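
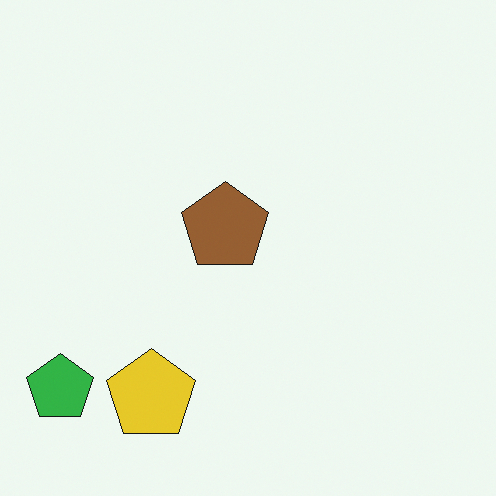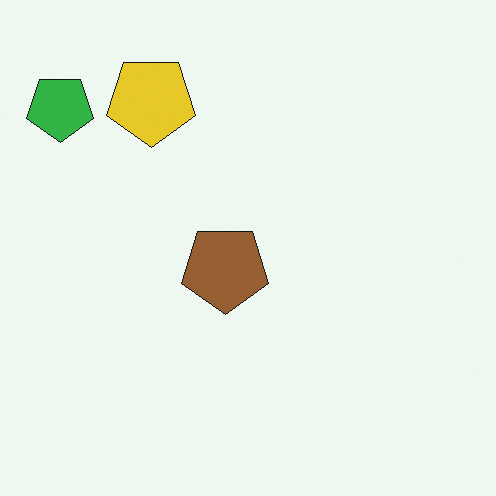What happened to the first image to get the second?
Flipped vertically (top ↔ bottom).

The yellow pentagon is in the bottom-left of the first image and the top-left of the second — shapes on opposite sides of the horizontal midline have swapped in a mirror flip.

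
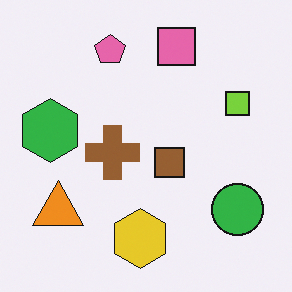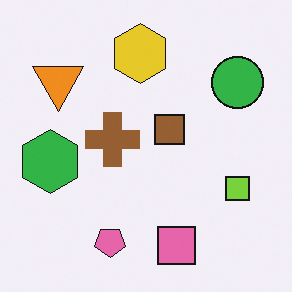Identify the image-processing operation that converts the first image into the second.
The transformation is: flipped vertically (top ↔ bottom).

The pink square is in the top of the first image and the bottom of the second — shapes on opposite sides of the horizontal midline have swapped in a mirror flip.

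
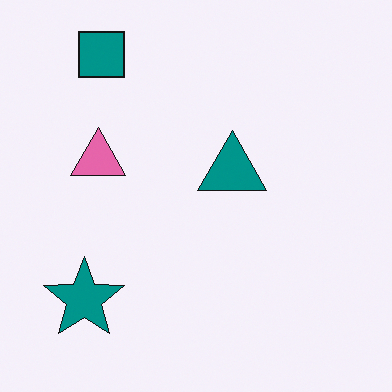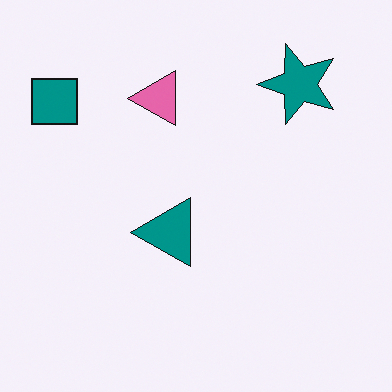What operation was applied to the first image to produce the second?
This is the original image transposed (reflected across the top-left ↔ bottom-right diagonal).

Shapes have swapped their row and column positions — what was in the top-right is now in the bottom-left — a diagonal reflection.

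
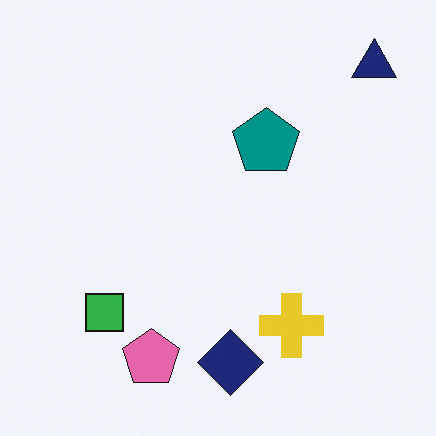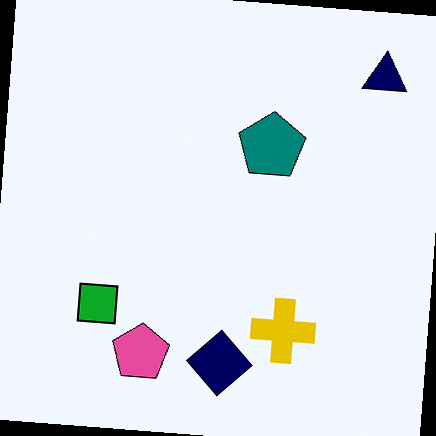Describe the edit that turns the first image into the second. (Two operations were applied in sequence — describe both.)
It was rotated clockwise by a slight angle, then given slightly increased contrast.

Every shape is tilted by the same angle and the image corners show triangular fill wedges — a whole-image rotation by a non-right angle. Tones are pushed away from mid-grey across the whole image — a global contrast change.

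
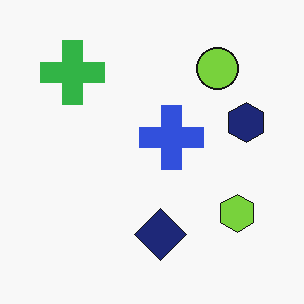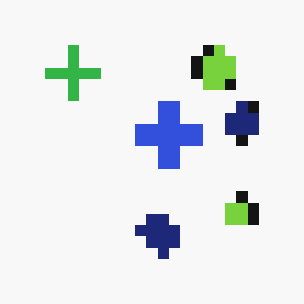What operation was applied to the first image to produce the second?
The transformation is: heavily pixelated into large blocks.

Shapes are reduced to large square blocks; fine edges and outlines are lost — a downscale-then-upscale (mosaic) effect.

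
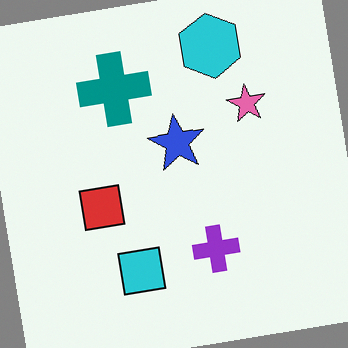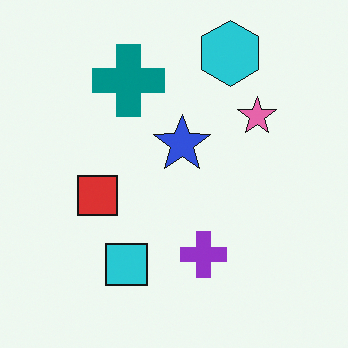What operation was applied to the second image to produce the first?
This is the original image rotated counter-clockwise by a few degrees.

Every shape is tilted by the same angle and the image corners show triangular fill wedges — a whole-image rotation by a non-right angle.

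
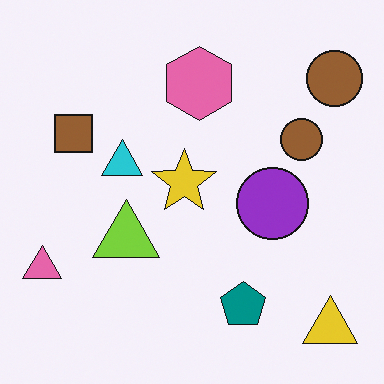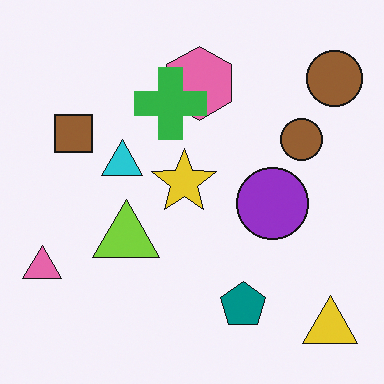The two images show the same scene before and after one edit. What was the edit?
It was overlaid with an additional green cross.

A green cross appears in the second image that is absent from the first.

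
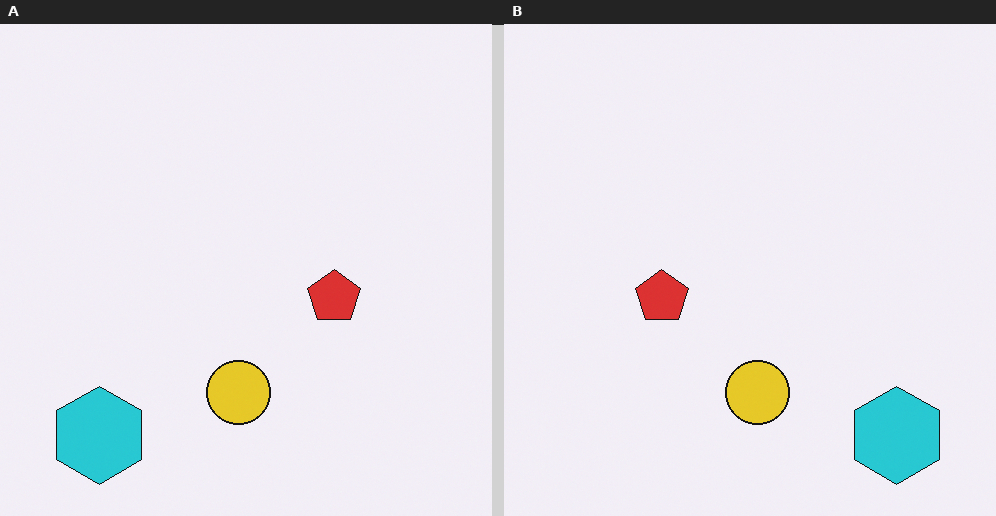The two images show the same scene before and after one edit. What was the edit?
The image was flipped horizontally (left ↔ right).

The cyan hexagon is in the bottom-left of the left (A) image and the bottom-right of the right (B) — shapes on opposite sides of the vertical midline have swapped in a mirror flip.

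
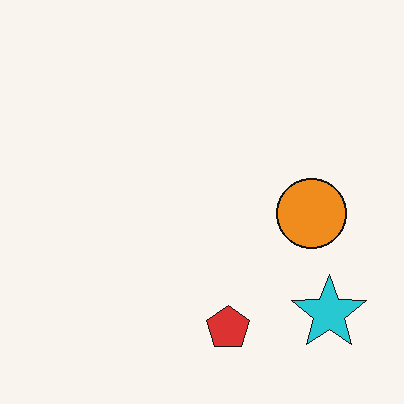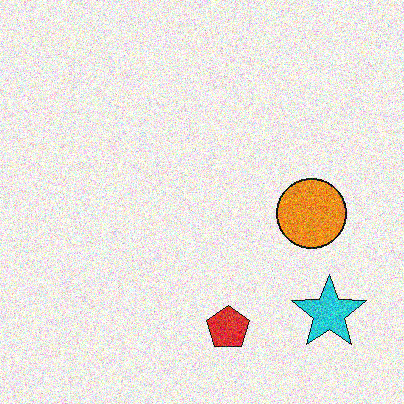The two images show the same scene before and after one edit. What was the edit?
The second image is the first degraded with heavy additive noise.

Random speckle covers the whole image, including the flat background.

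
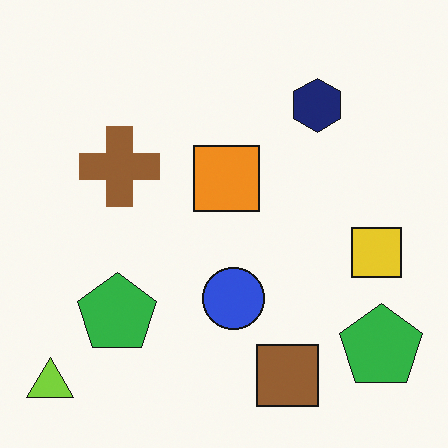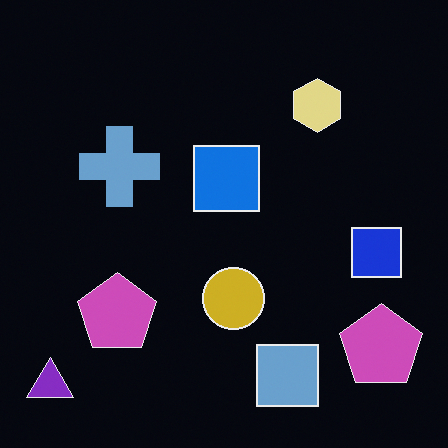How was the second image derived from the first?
The transformation is: color-inverted (negative).

The light background has become dark and every shape's color is its complement — a photographic negative.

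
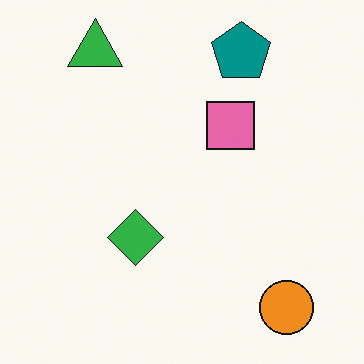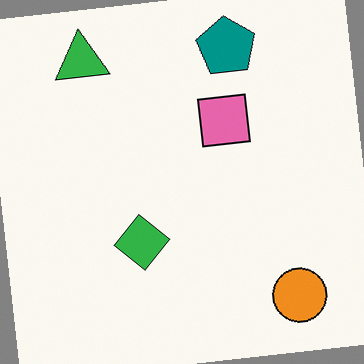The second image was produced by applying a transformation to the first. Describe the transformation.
It was rotated counter-clockwise by a few degrees.

Every shape is tilted by the same angle and the image corners show triangular fill wedges — a whole-image rotation by a non-right angle.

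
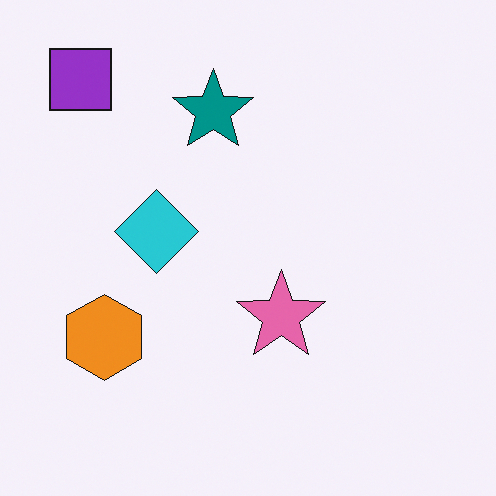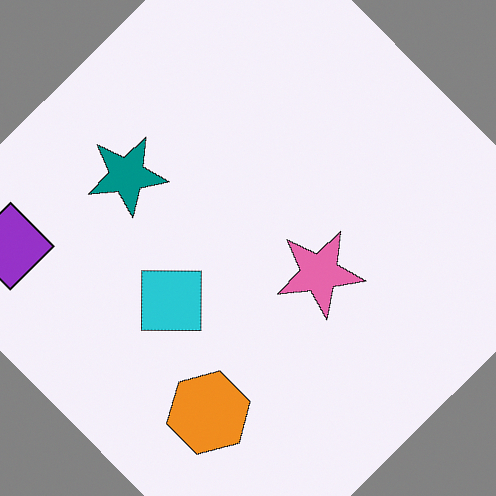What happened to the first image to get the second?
The transformation is: rotated counter-clockwise by a large amount — several tens of degrees.

Every shape is tilted by the same angle and the image corners show triangular fill wedges — a whole-image rotation by a non-right angle.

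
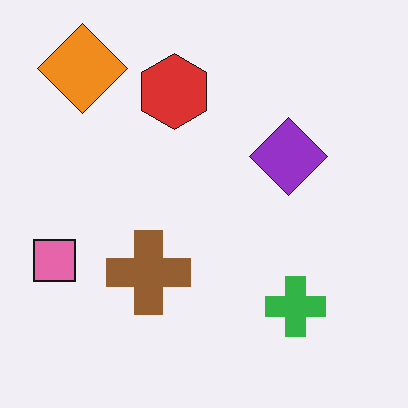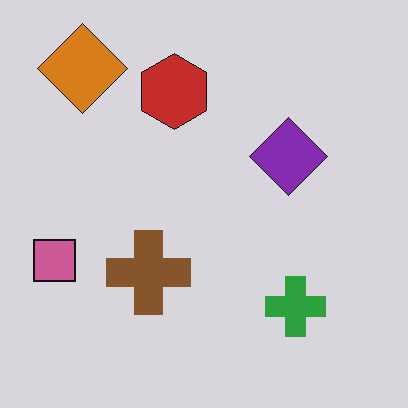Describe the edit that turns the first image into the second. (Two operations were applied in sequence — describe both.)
Slightly darkened, then JPEG-compressed with visible artifacts.

Every pixel — background and shapes alike — is uniformly darkened. Blocky 8×8 compression artifacts appear around shape edges and the flat background shows ringing — characteristic JPEG degradation.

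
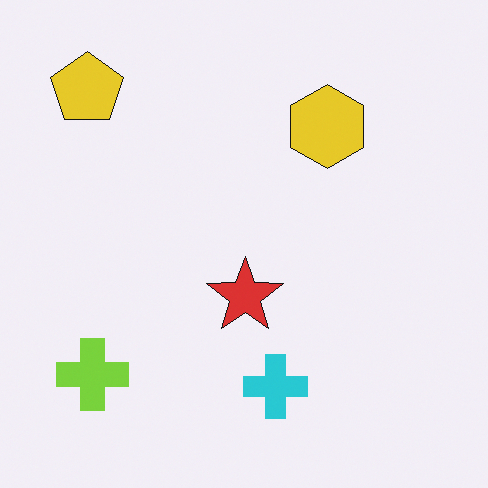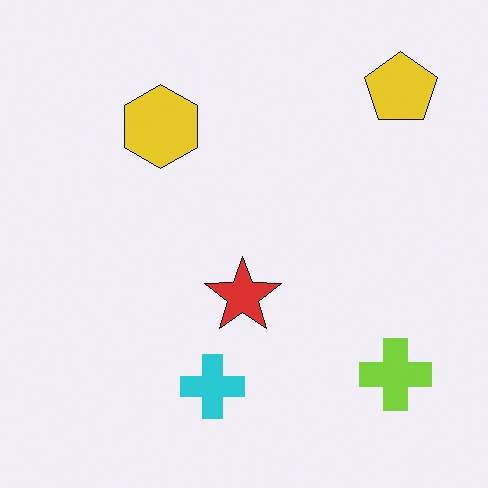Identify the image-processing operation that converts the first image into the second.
The image was flipped horizontally (left ↔ right).

The yellow pentagon is in the top-left of the first image and the top-right of the second — shapes on opposite sides of the vertical midline have swapped in a mirror flip.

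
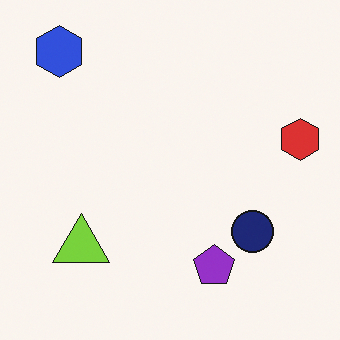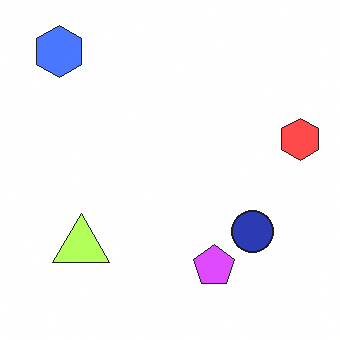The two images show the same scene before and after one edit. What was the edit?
Substantially brightened.

Every pixel — background and shapes alike — is uniformly brightened.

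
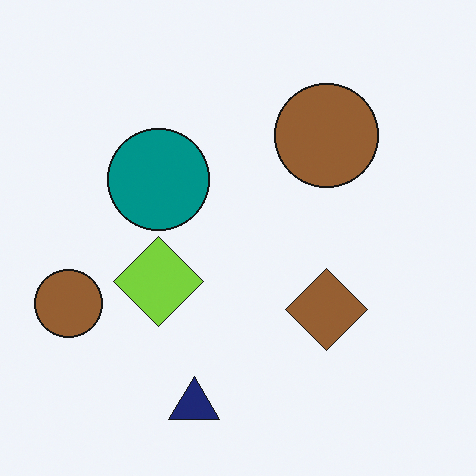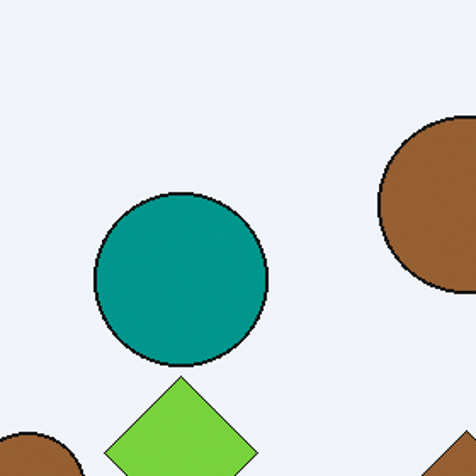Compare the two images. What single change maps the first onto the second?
The transformation is: cropped to a noticeably smaller region and rescaled.

The visible shapes are larger and the field of view is narrower; shapes near the original edges may be partly or wholly outside the frame — a crop-and-rescale.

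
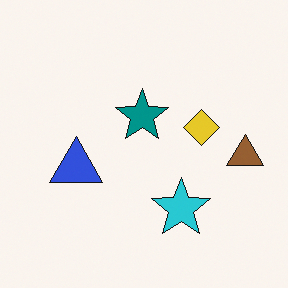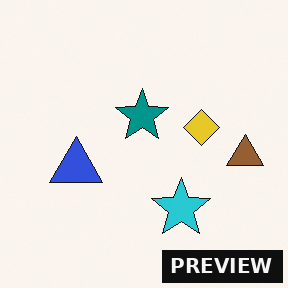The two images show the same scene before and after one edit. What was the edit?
The image was watermarked with the text "PREVIEW" in the lower-right corner.

A dark label reading "PREVIEW" appears in the lower-right corner.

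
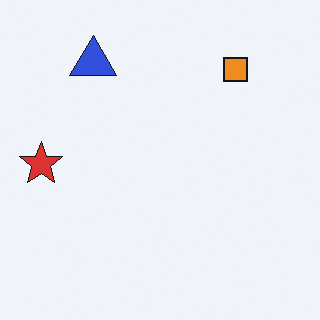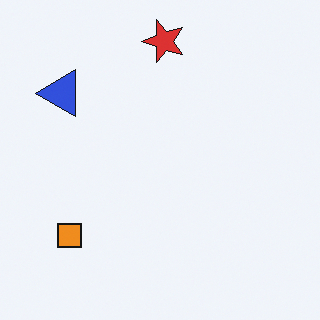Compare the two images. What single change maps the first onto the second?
The transformation is: transposed (reflected across the top-left ↔ bottom-right diagonal).

Shapes have swapped their row and column positions — what was in the top-right is now in the bottom-left — a diagonal reflection.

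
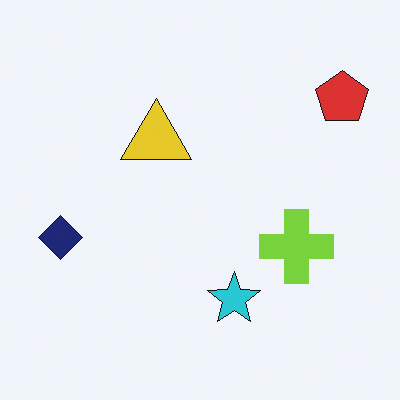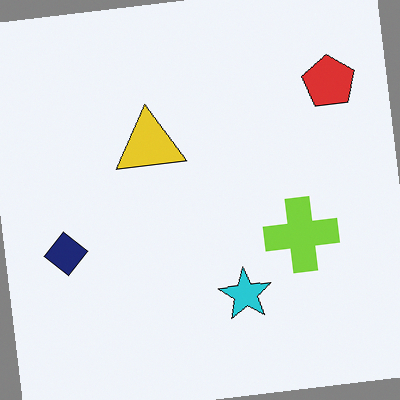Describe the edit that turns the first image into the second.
The image was rotated counter-clockwise by a small amount.

Every shape is tilted by the same angle and the image corners show triangular fill wedges — a whole-image rotation by a non-right angle.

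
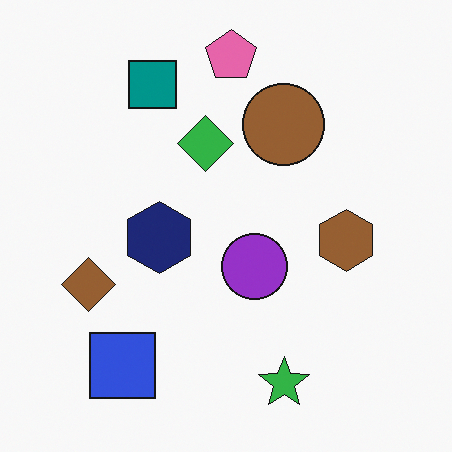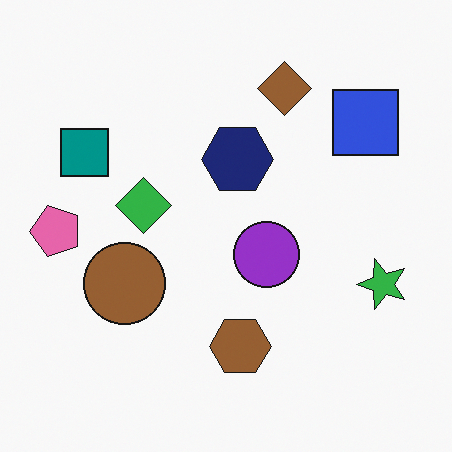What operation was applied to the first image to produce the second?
The image was transposed (reflected across the top-left ↔ bottom-right diagonal).

Shapes have swapped their row and column positions — what was in the top-right is now in the bottom-left — a diagonal reflection.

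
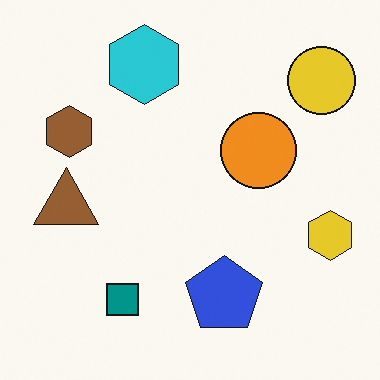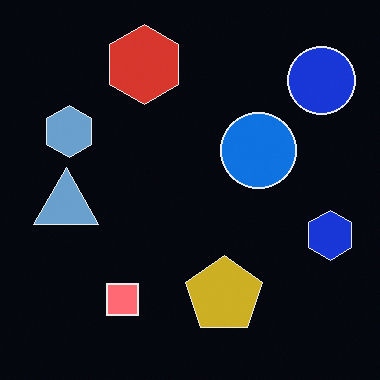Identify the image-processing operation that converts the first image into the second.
The second image is the first color-inverted (negative).

The light background has become dark and every shape's color is its complement — a photographic negative.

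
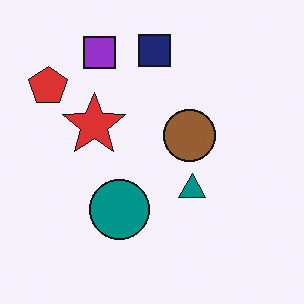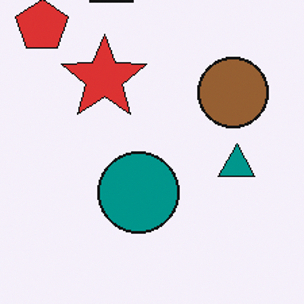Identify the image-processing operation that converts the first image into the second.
The image was cropped to a modestly smaller region and rescaled.

The visible shapes are larger and the field of view is narrower; shapes near the original edges may be partly or wholly outside the frame — a crop-and-rescale.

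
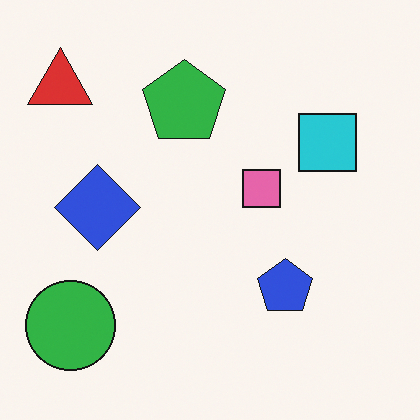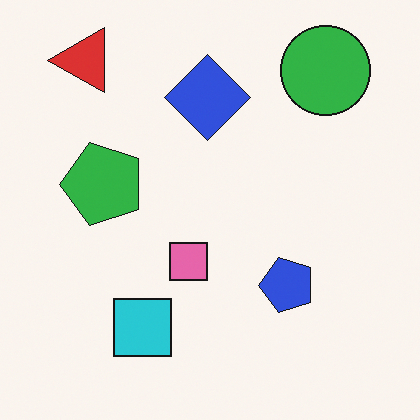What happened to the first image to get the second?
This is the original image transposed (reflected across the top-left ↔ bottom-right diagonal).

Shapes have swapped their row and column positions — what was in the top-right is now in the bottom-left — a diagonal reflection.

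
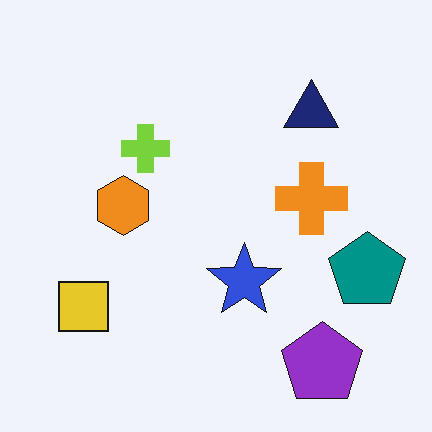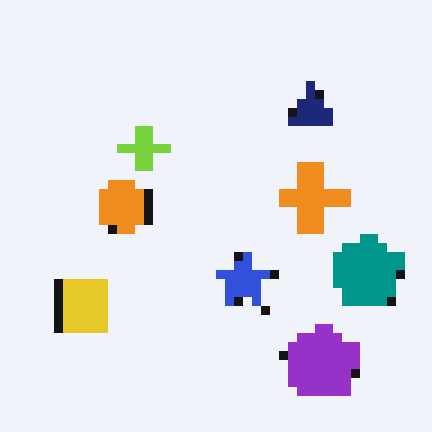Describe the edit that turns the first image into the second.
Heavily pixelated into large blocks.

Shapes are reduced to large square blocks; fine edges and outlines are lost — a downscale-then-upscale (mosaic) effect.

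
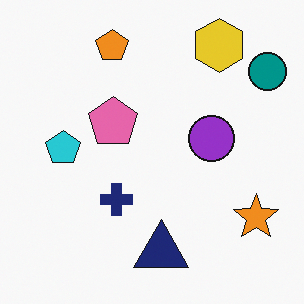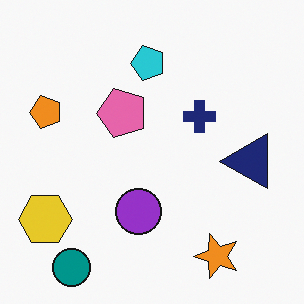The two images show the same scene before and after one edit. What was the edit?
This is the original image transposed (reflected across the top-left ↔ bottom-right diagonal).

Shapes have swapped their row and column positions — what was in the top-right is now in the bottom-left — a diagonal reflection.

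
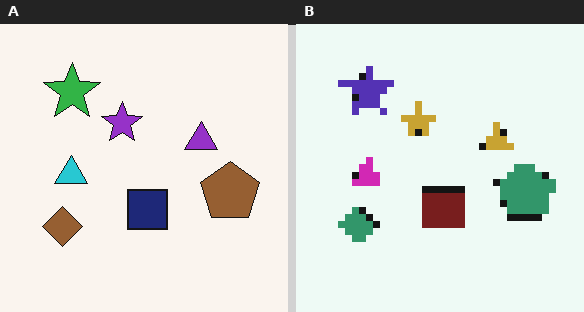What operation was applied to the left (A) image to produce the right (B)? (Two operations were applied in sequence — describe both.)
It was hue-shifted noticeably, then pixelated into visible square blocks.

Every shape's color has rotated by the same amount around the hue wheel — a uniform hue shift. Shapes are reduced to large square blocks; fine edges and outlines are lost — a downscale-then-upscale (mosaic) effect.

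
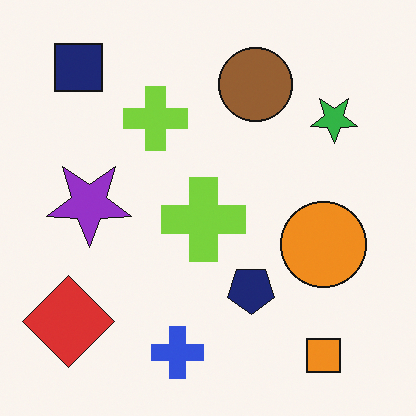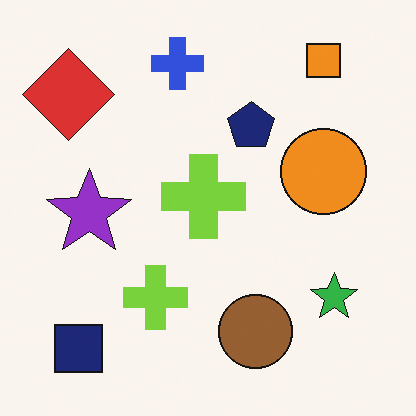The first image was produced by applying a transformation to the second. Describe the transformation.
It was flipped vertically (top ↔ bottom).

The orange square is in the top-right of the second image and the bottom-right of the first — shapes on opposite sides of the horizontal midline have swapped in a mirror flip.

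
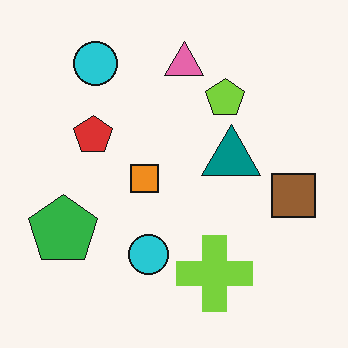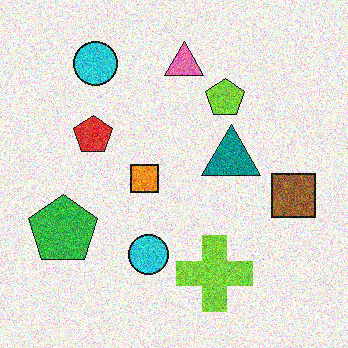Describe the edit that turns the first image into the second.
Degraded with strong gaussian noise.

Random speckle covers the whole image, including the flat background.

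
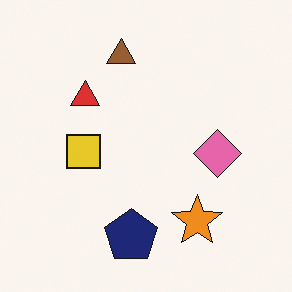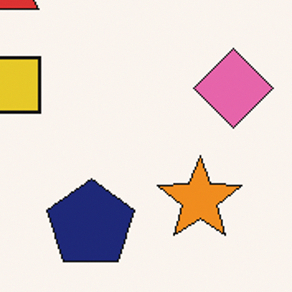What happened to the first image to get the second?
It was cropped tightly and scaled back up.

The visible shapes are larger and the field of view is narrower; shapes near the original edges may be partly or wholly outside the frame — a crop-and-rescale.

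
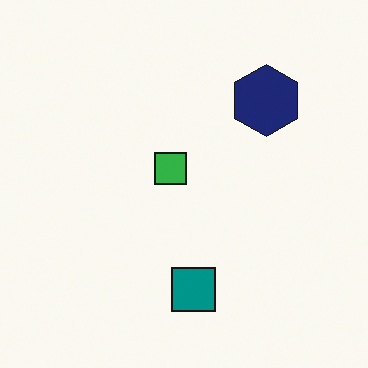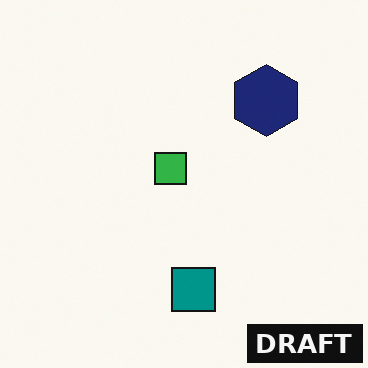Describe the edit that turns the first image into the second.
This is the original image watermarked with the text "DRAFT" in the lower-right corner.

A dark label reading "DRAFT" appears in the lower-right corner.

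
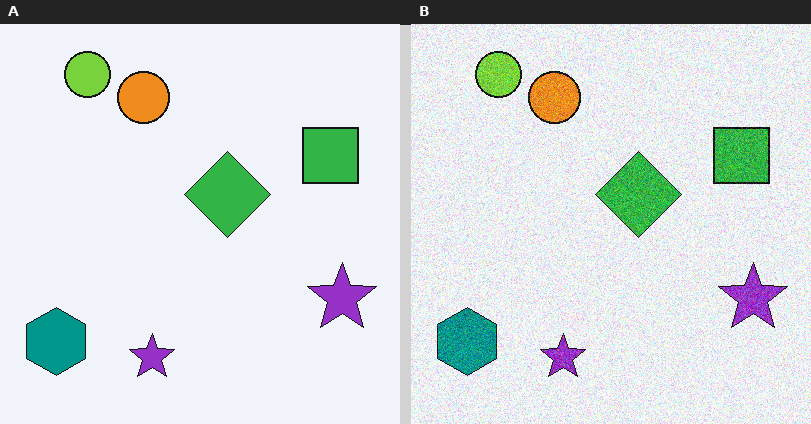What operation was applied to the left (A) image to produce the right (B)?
The right (B) image is the left (A) degraded with visible gaussian noise.

Random speckle covers the whole image, including the flat background.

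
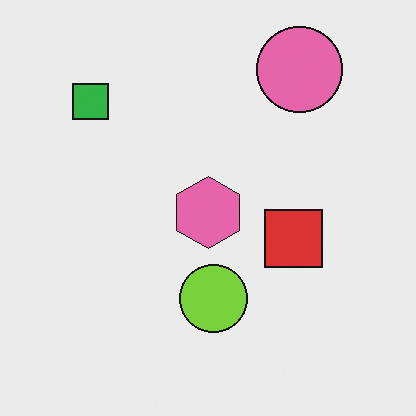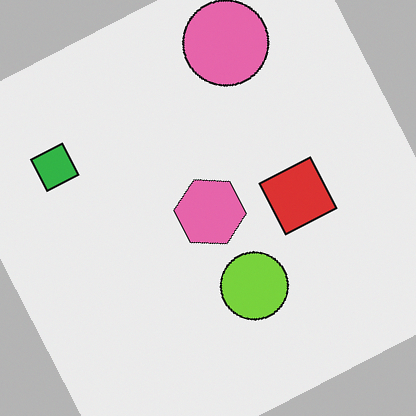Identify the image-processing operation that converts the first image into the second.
This is the original image rotated counter-clockwise by a clearly visible amount.

Every shape is tilted by the same angle and the image corners show triangular fill wedges — a whole-image rotation by a non-right angle.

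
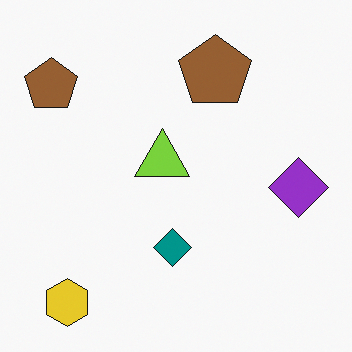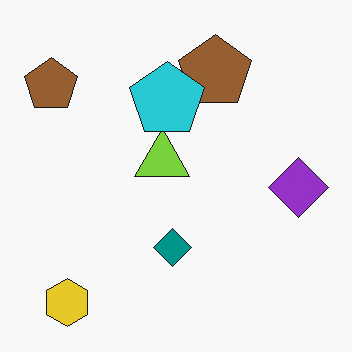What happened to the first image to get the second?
The second image is the first overlaid with an additional cyan pentagon.

A cyan pentagon appears in the second image that is absent from the first.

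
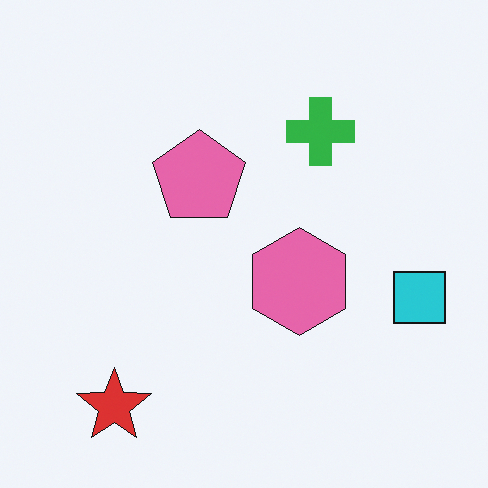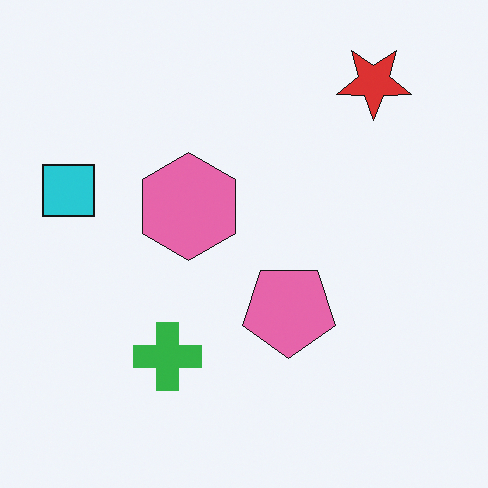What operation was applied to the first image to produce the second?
The image was rotated 180°.

The red star sits in the bottom-left of the first image and the top-right of the second — consistent with a whole-image 180° rotation.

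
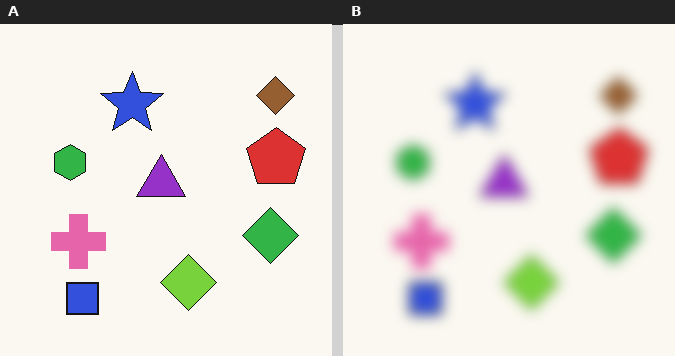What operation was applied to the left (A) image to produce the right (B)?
The transformation is: strongly gaussian-blurred.

Shape edges and outlines are uniformly softened across the whole image.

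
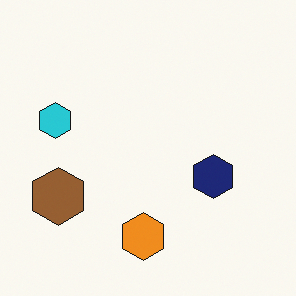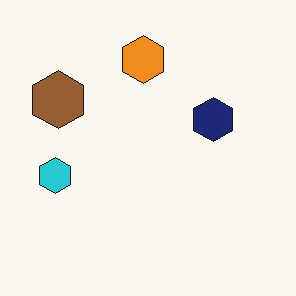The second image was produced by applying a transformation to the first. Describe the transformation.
The image was flipped vertically (top ↔ bottom).

The orange hexagon is in the bottom of the first image and the top of the second — shapes on opposite sides of the horizontal midline have swapped in a mirror flip.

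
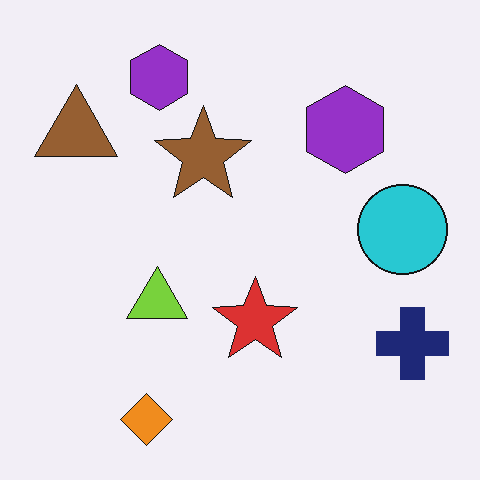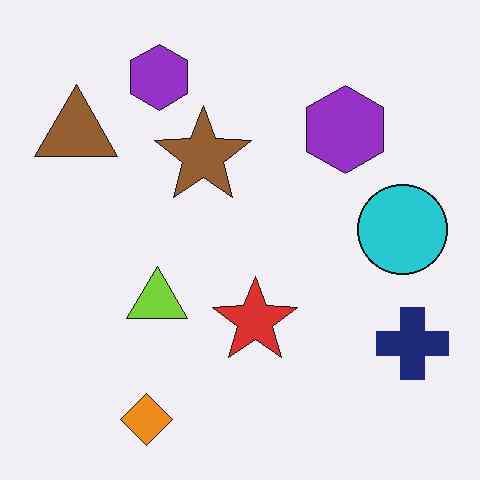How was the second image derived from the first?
The image was JPEG-compressed with visible artifacts.

Blocky 8×8 compression artifacts appear around shape edges and the flat background shows ringing — characteristic JPEG degradation.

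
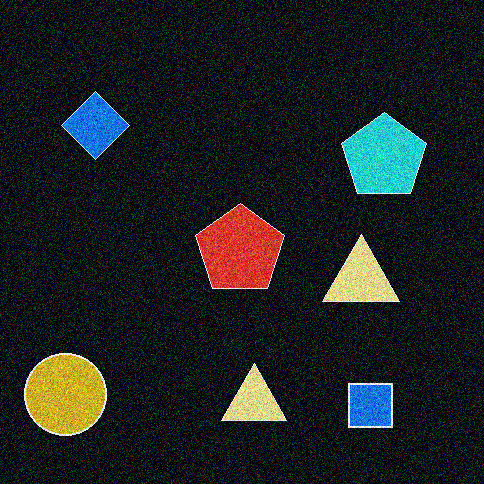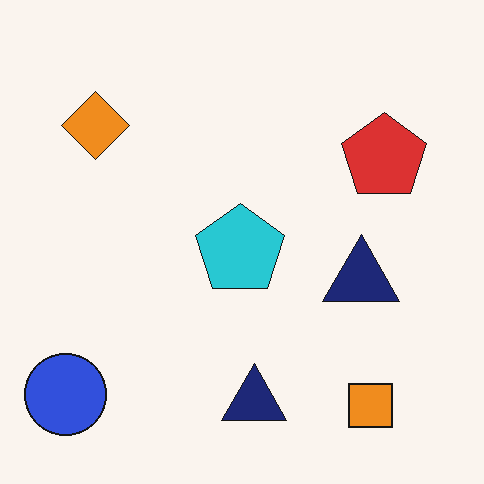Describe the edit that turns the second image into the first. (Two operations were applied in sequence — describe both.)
The transformation is: degraded with strong gaussian noise, then color-inverted (negative).

Random speckle covers the whole image, including the flat background. The light background has become dark and every shape's color is its complement — a photographic negative.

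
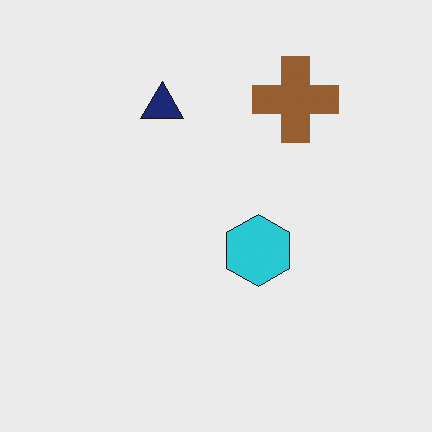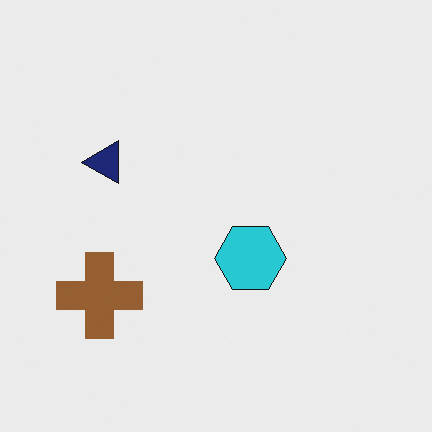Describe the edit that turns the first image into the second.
The image was transposed (reflected across the top-left ↔ bottom-right diagonal).

Shapes have swapped their row and column positions — what was in the top-right is now in the bottom-left — a diagonal reflection.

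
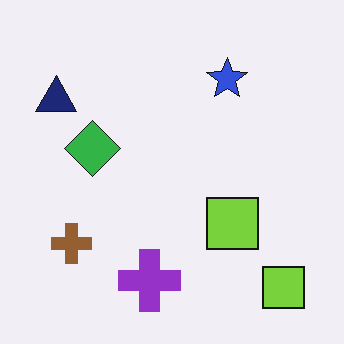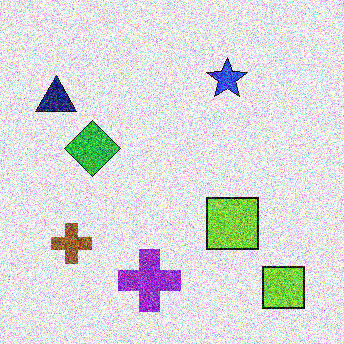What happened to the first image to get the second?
It was degraded with heavy additive noise.

Random speckle covers the whole image, including the flat background.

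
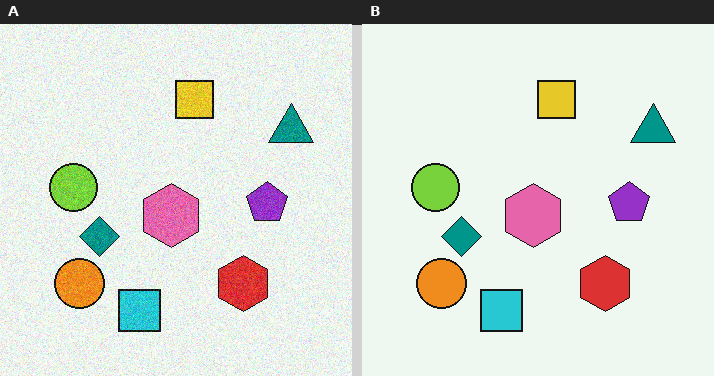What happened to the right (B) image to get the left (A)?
It was degraded with moderate additive noise.

Random speckle covers the whole image, including the flat background.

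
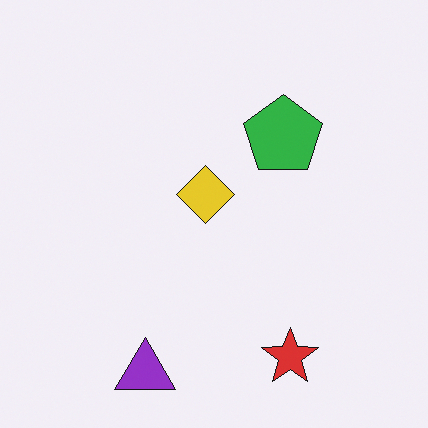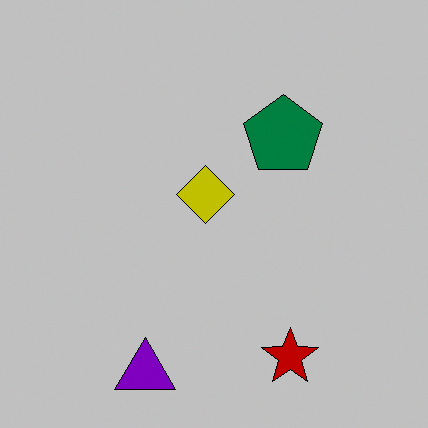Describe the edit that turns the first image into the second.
This is the original image aggressively posterized.

Each flat color has snapped to a coarser quantized level — most visibly, the near-white background has dropped to a flat grey.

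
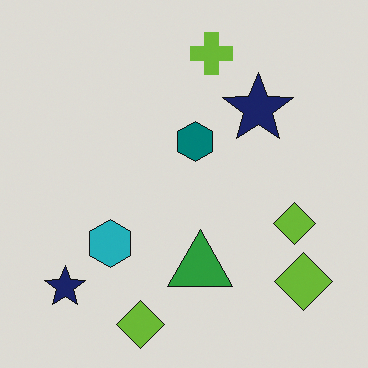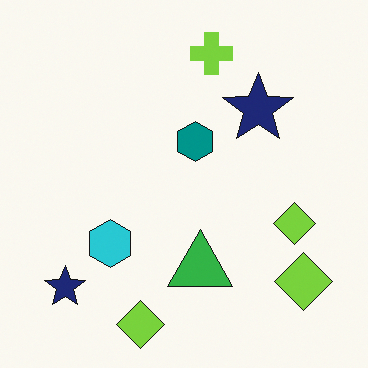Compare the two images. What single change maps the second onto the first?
It was slightly darkened.

Every pixel — background and shapes alike — is uniformly darkened.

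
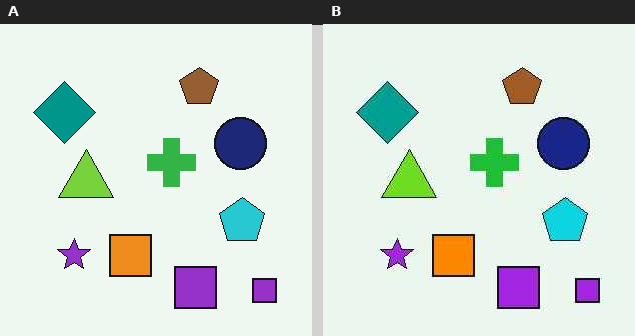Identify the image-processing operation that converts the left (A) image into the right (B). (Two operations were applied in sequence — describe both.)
The image was slightly oversaturated, then given moderate JPEG compression.

All colors are more vivid — a global saturation change. Blocky 8×8 compression artifacts appear around shape edges and the flat background shows ringing — characteristic JPEG degradation.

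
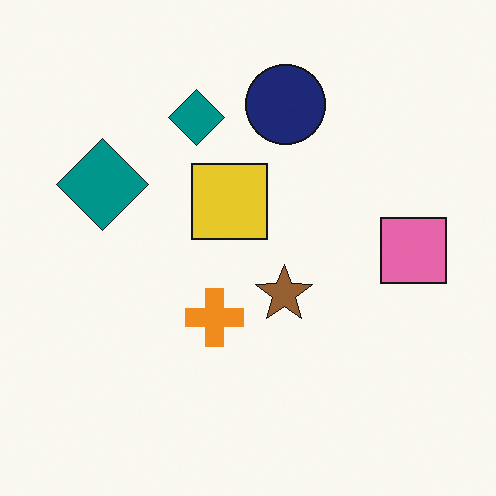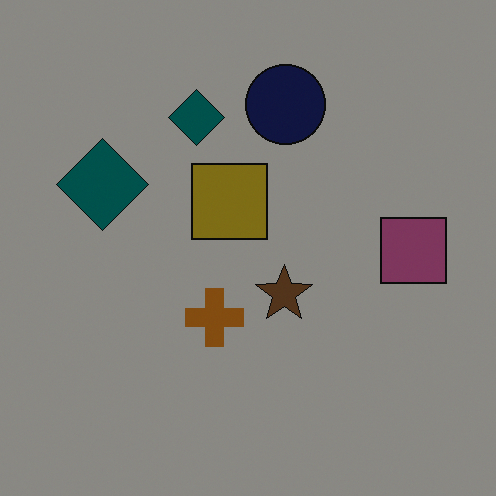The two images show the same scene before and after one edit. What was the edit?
It was substantially darkened.

Every pixel — background and shapes alike — is uniformly darkened.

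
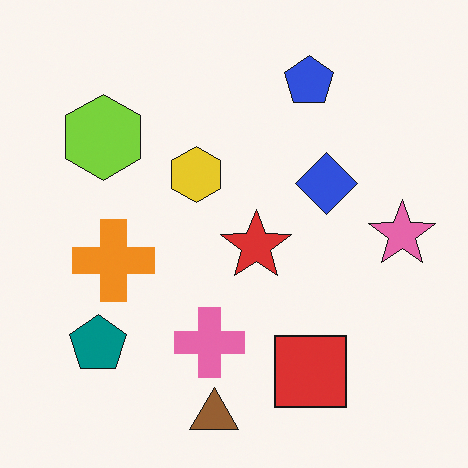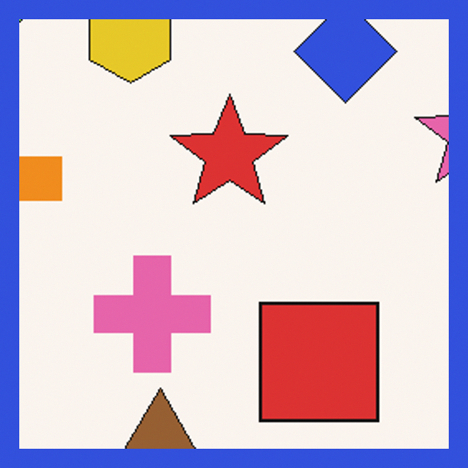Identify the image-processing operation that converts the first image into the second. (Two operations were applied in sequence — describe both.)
Cropped tightly and scaled back up, then framed with a blue border.

The visible shapes are larger and the field of view is narrower; shapes near the original edges may be partly or wholly outside the frame — a crop-and-rescale. A solid blue frame runs around the edge of the second image, with the content slightly shrunk inside it.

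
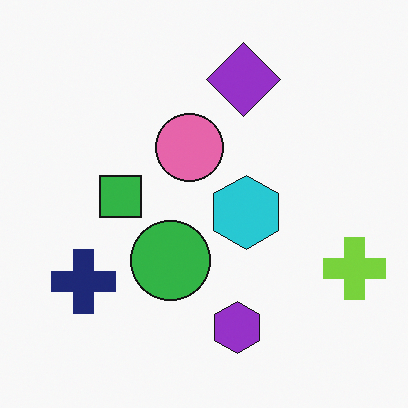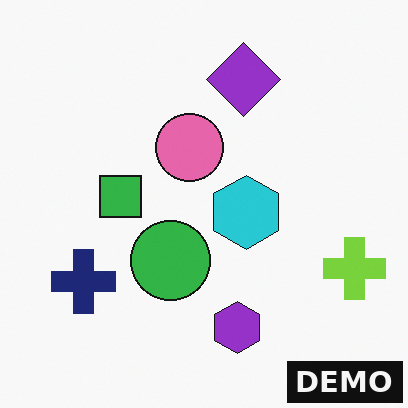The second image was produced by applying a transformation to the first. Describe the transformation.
Watermarked with the text "DEMO" in the lower-right corner.

A dark label reading "DEMO" appears in the lower-right corner.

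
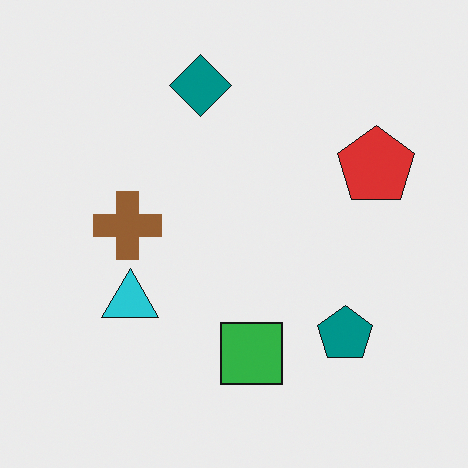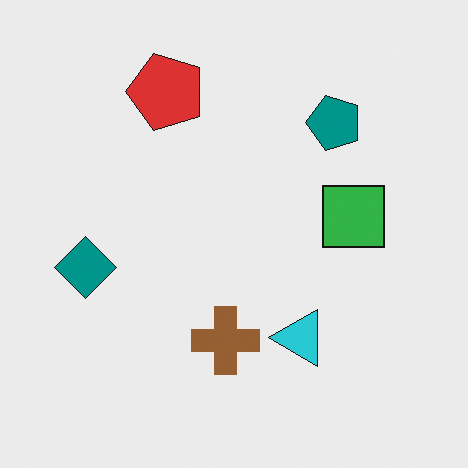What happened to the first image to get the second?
The transformation is: rotated 90° counter-clockwise.

The red pentagon sits in the right of the first image and the top of the second — consistent with a whole-image 90° counter-clockwise rotation.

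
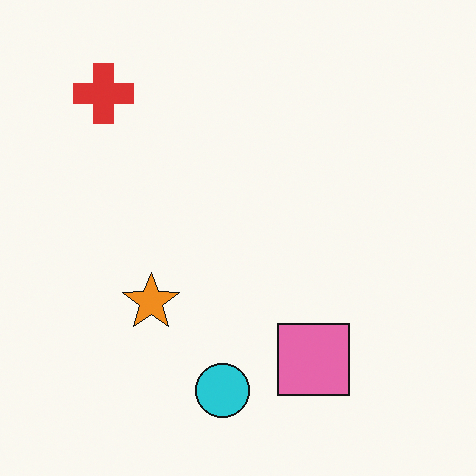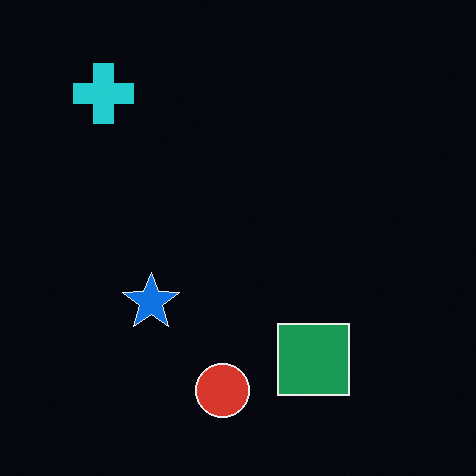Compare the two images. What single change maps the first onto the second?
It was color-inverted (negative).

The light background has become dark and every shape's color is its complement — a photographic negative.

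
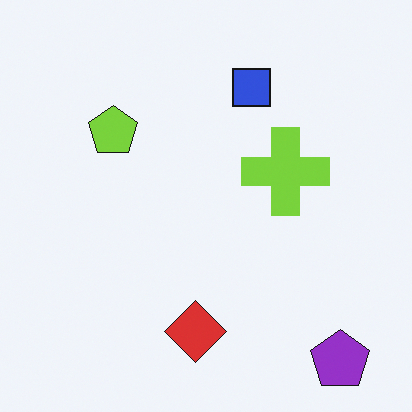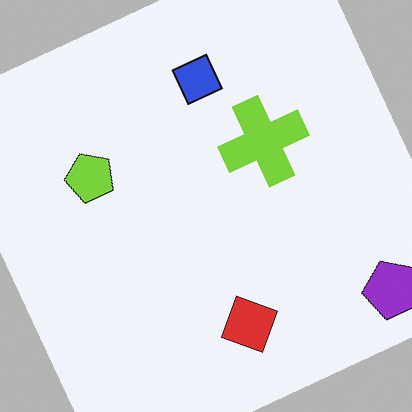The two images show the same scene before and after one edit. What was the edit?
The transformation is: rotated counter-clockwise by a clearly visible amount.

Every shape is tilted by the same angle and the image corners show triangular fill wedges — a whole-image rotation by a non-right angle.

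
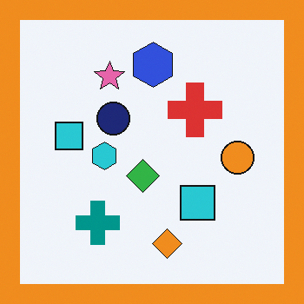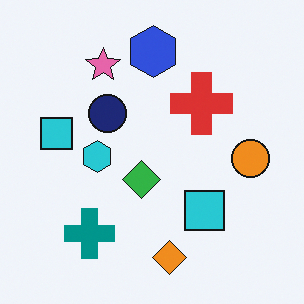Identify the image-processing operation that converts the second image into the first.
The transformation is: framed with a orange border.

A solid orange frame runs around the edge of the first image, with the content slightly shrunk inside it.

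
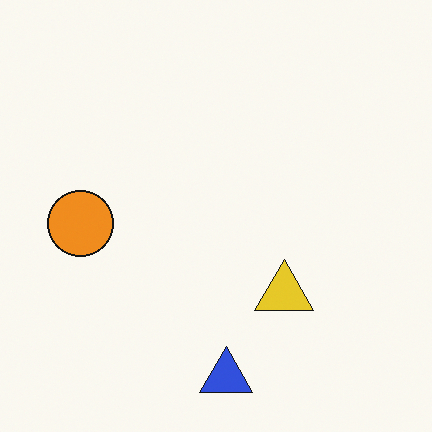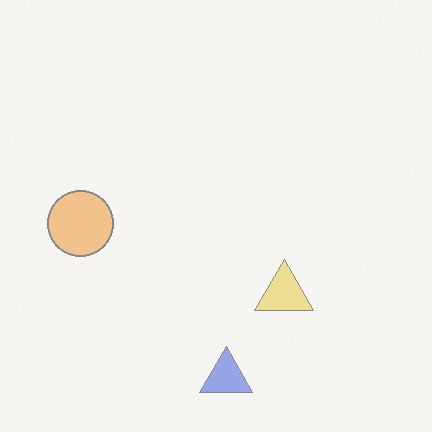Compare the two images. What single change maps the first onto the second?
The transformation is: given much lower contrast.

Tones are pushed toward mid-grey across the whole image — a global contrast change.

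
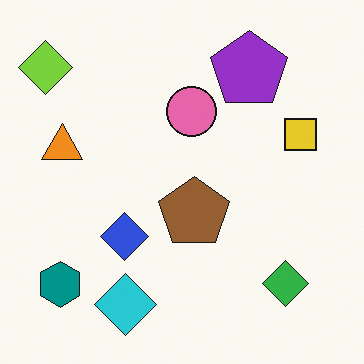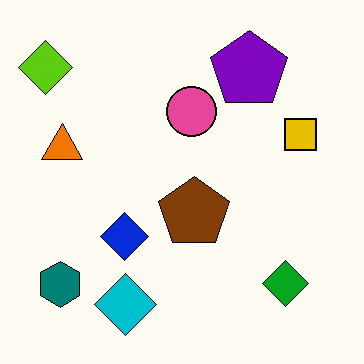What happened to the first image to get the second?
This is the original image given slightly increased contrast.

Tones are pushed away from mid-grey across the whole image — a global contrast change.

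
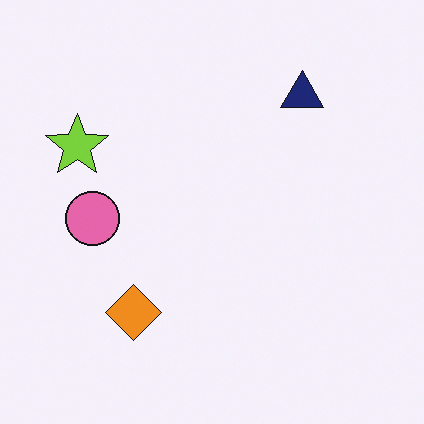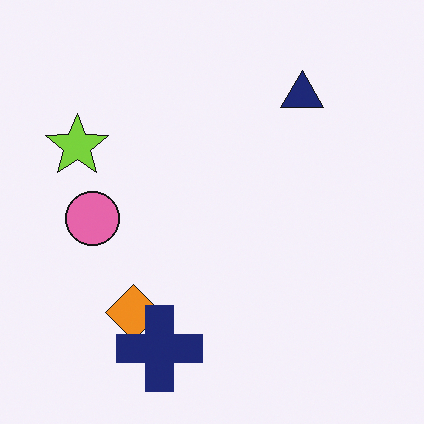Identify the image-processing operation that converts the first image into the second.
It was overlaid with an additional navy cross.

A navy cross appears in the second image that is absent from the first.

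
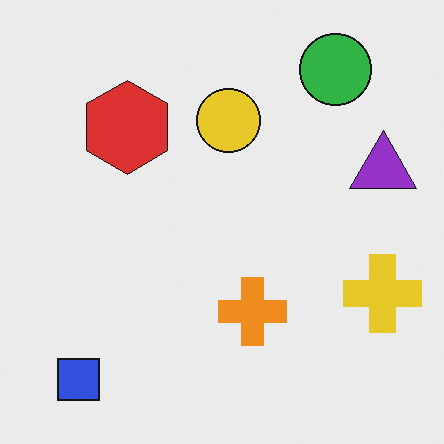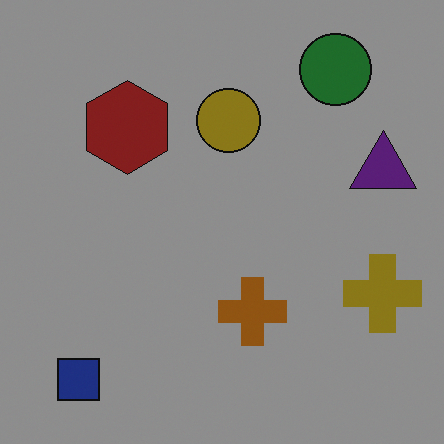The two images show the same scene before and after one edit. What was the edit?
The transformation is: darkened a lot.

Every pixel — background and shapes alike — is uniformly darkened.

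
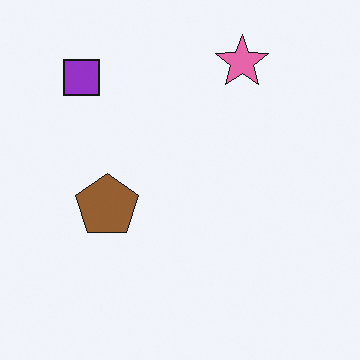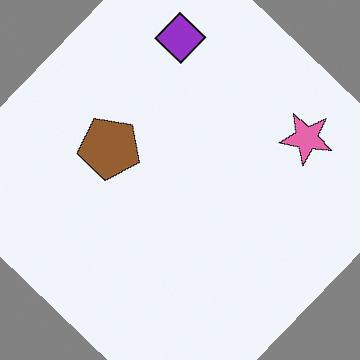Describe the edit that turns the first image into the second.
The image was rotated clockwise by a large amount — several tens of degrees.

Every shape is tilted by the same angle and the image corners show triangular fill wedges — a whole-image rotation by a non-right angle.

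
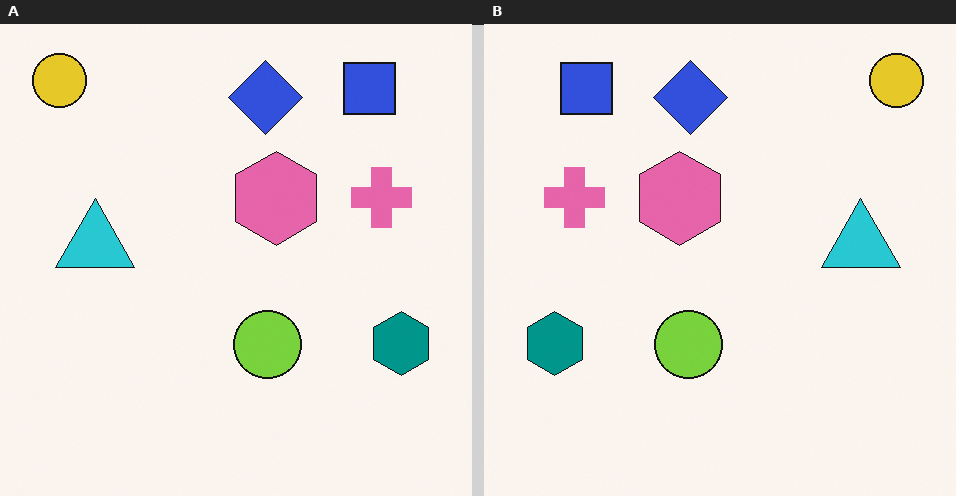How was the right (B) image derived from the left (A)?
This is the original image flipped horizontally (left ↔ right).

The yellow circle is in the top-left of the left (A) image and the top-right of the right (B) — shapes on opposite sides of the vertical midline have swapped in a mirror flip.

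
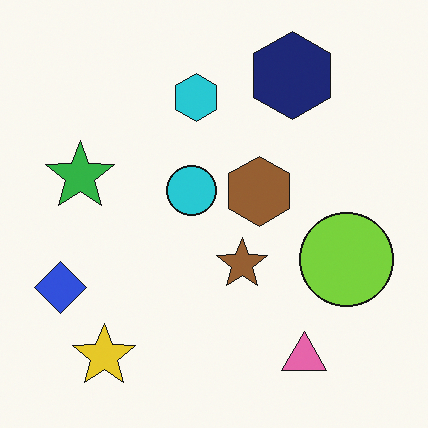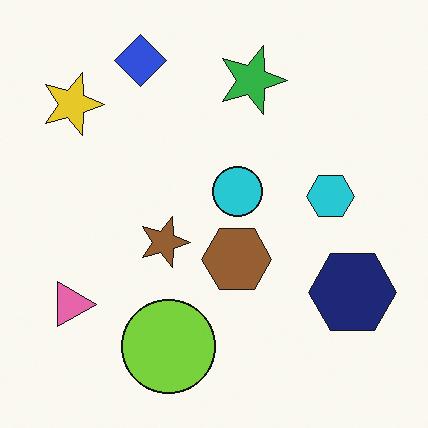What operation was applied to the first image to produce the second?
The transformation is: rotated 90° clockwise.

The yellow star sits in the bottom-left of the first image and the top-left of the second — consistent with a whole-image 90° clockwise rotation.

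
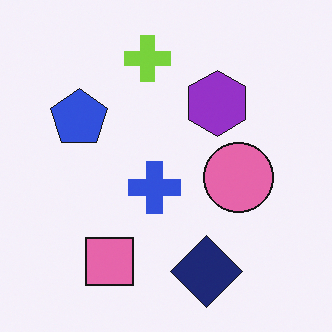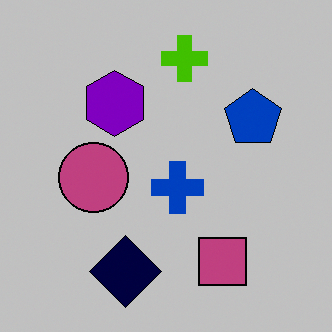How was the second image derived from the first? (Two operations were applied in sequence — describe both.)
Flipped horizontally (left ↔ right), then aggressively posterized.

The blue pentagon is in the left of the first image and the right of the second — shapes on opposite sides of the vertical midline have swapped in a mirror flip. Each flat color has snapped to a coarser quantized level — most visibly, the near-white background has dropped to a flat grey.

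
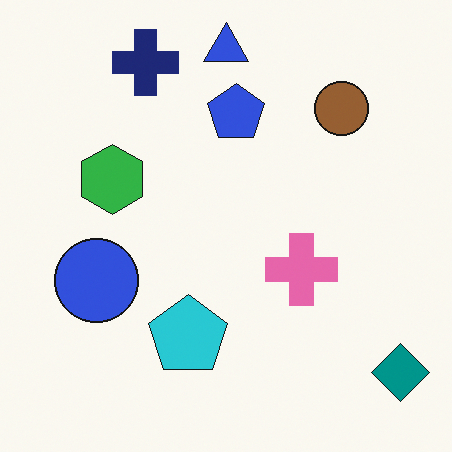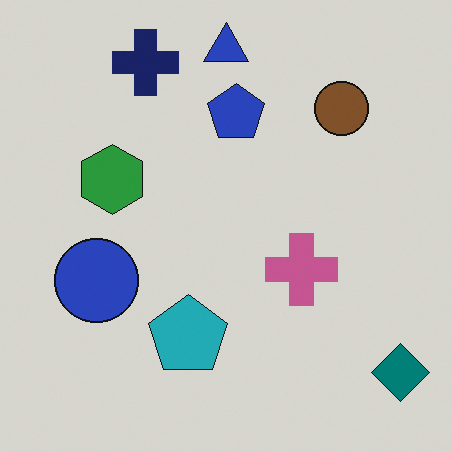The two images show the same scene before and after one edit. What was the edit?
This is the original image darkened a little.

Every pixel — background and shapes alike — is uniformly darkened.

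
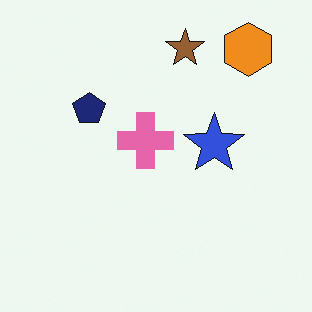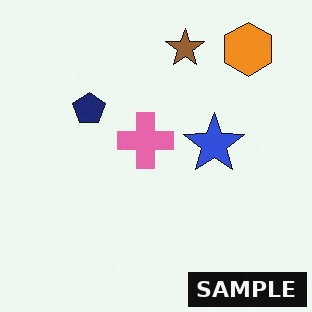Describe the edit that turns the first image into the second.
It was watermarked with the text "SAMPLE" in the lower-right corner.

A dark label reading "SAMPLE" appears in the lower-right corner.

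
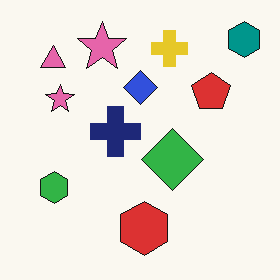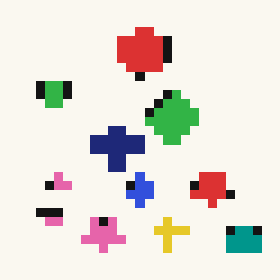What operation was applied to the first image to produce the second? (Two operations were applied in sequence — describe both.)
The image was flipped vertically (top ↔ bottom), then coarsely pixelated.

The teal hexagon is in the top-right of the first image and the bottom-right of the second — shapes on opposite sides of the horizontal midline have swapped in a mirror flip. Shapes are reduced to large square blocks; fine edges and outlines are lost — a downscale-then-upscale (mosaic) effect.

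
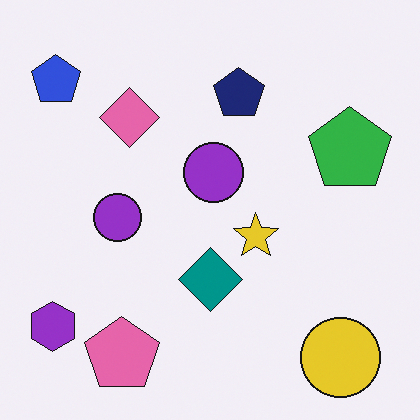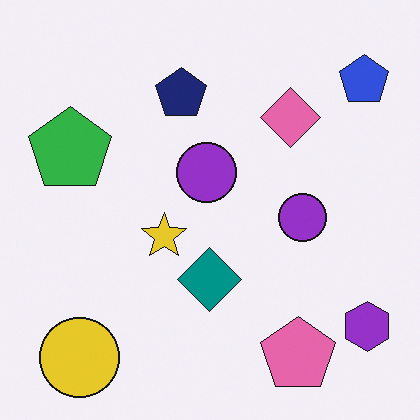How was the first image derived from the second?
Flipped horizontally (left ↔ right).

The purple hexagon is in the bottom-right of the second image and the bottom-left of the first — shapes on opposite sides of the vertical midline have swapped in a mirror flip.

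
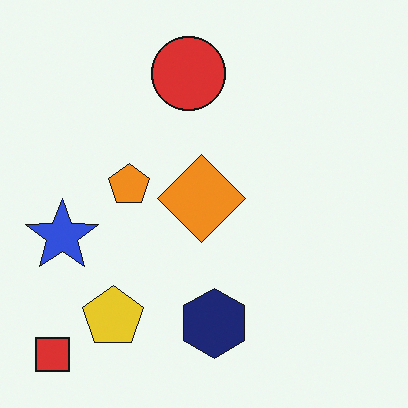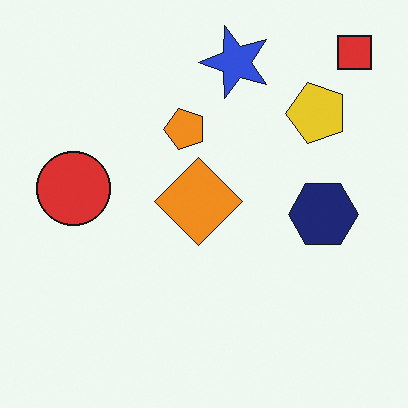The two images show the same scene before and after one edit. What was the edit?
Transposed (reflected across the top-left ↔ bottom-right diagonal).

Shapes have swapped their row and column positions — what was in the top-right is now in the bottom-left — a diagonal reflection.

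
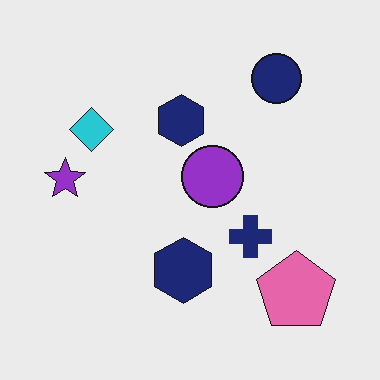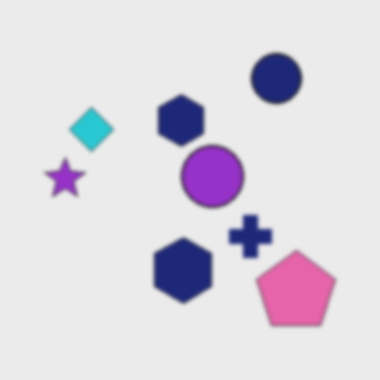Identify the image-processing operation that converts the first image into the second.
The transformation is: given a subtle gaussian blur.

Shape edges and outlines are uniformly softened across the whole image.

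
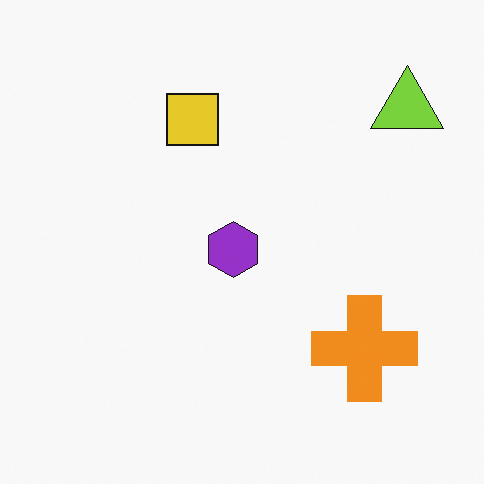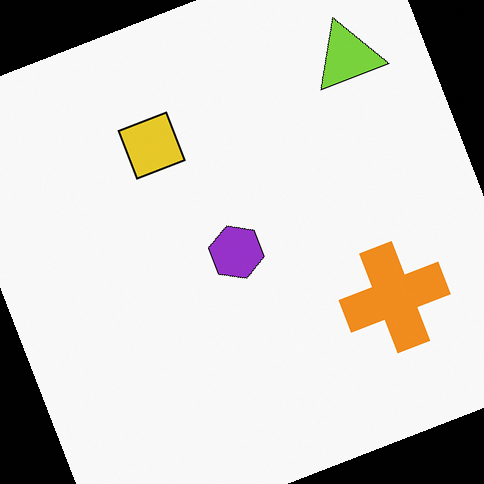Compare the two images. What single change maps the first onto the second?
The image was rotated counter-clockwise by a moderate amount.

Every shape is tilted by the same angle and the image corners show triangular fill wedges — a whole-image rotation by a non-right angle.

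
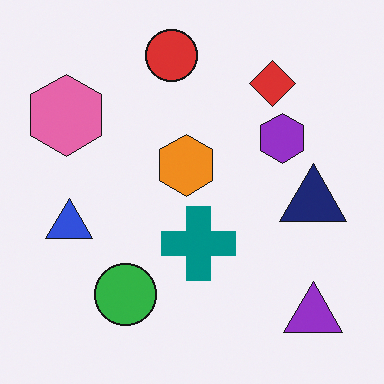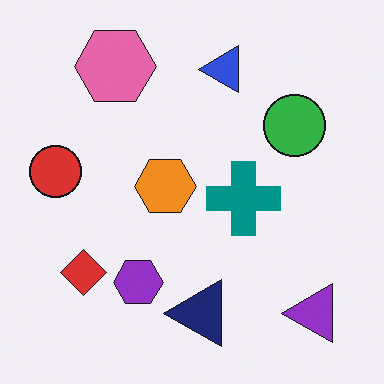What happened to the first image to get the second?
Transposed (reflected across the top-left ↔ bottom-right diagonal).

Shapes have swapped their row and column positions — what was in the top-right is now in the bottom-left — a diagonal reflection.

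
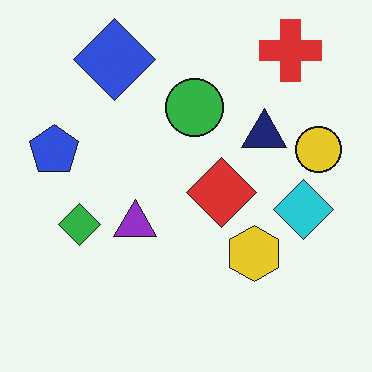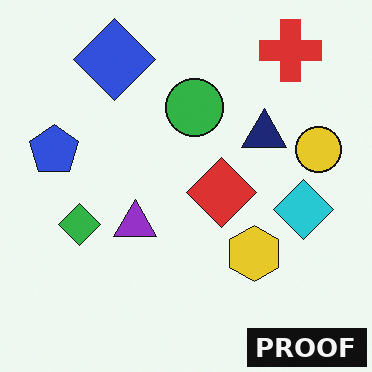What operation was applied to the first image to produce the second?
The transformation is: watermarked with the text "PROOF" in the lower-right corner.

A dark label reading "PROOF" appears in the lower-right corner.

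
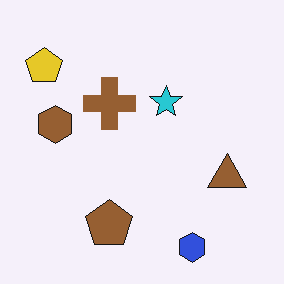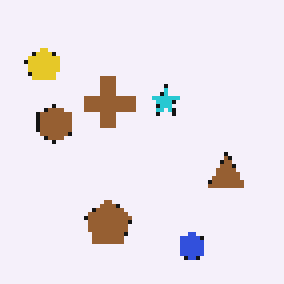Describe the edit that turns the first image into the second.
This is the original image mildly pixelated.

Shapes are reduced to large square blocks; fine edges and outlines are lost — a downscale-then-upscale (mosaic) effect.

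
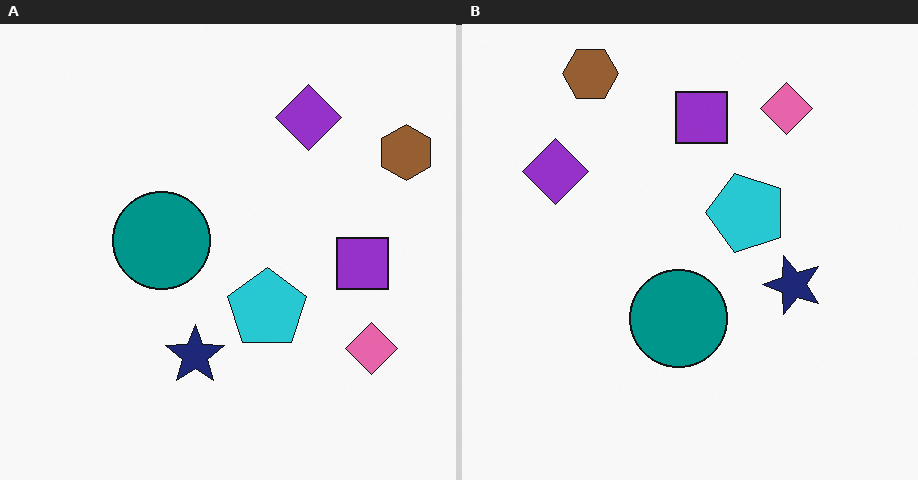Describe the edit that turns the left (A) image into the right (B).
This is the original image rotated 90° counter-clockwise.

The brown hexagon sits in the top-right of the left (A) image and the top-left of the right (B) — consistent with a whole-image 90° counter-clockwise rotation.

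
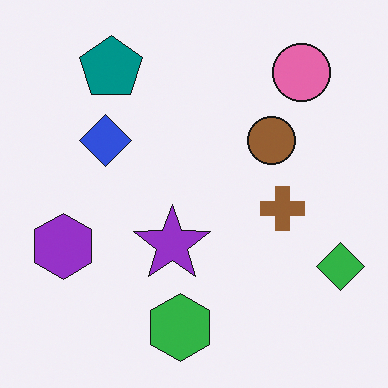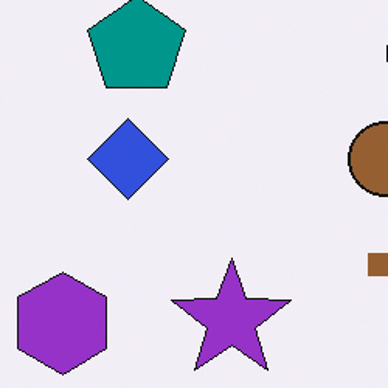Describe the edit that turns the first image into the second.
This is the original image cropped to a modestly smaller region and rescaled.

The visible shapes are larger and the field of view is narrower; shapes near the original edges may be partly or wholly outside the frame — a crop-and-rescale.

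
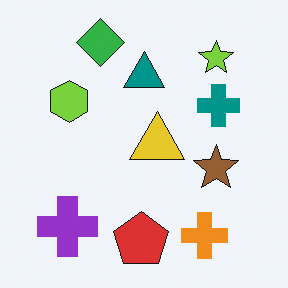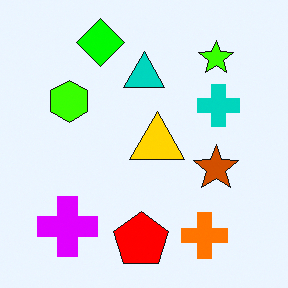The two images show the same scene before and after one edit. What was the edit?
The transformation is: made much more vivid (saturation change).

All colors are more vivid — a global saturation change.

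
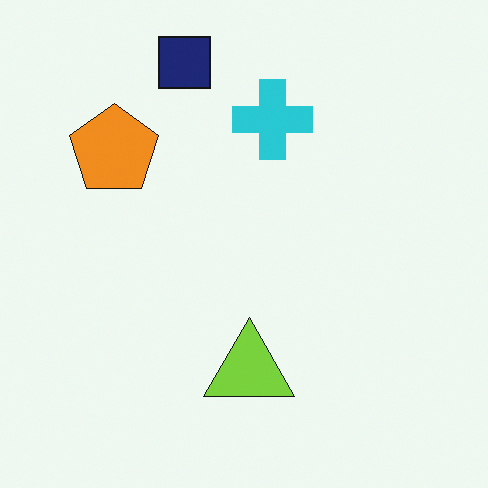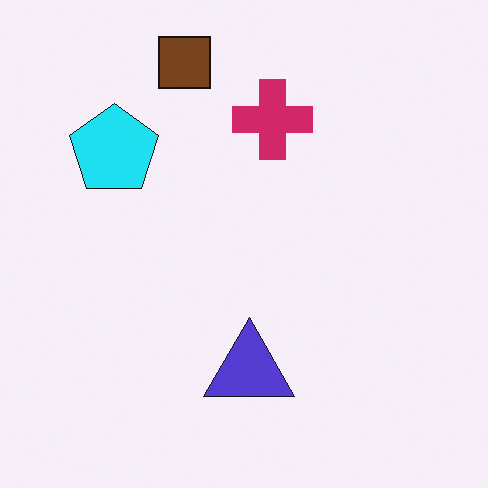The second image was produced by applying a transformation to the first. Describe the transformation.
Hue-shifted through roughly a third of the color wheel.

Every shape's color has rotated by the same amount around the hue wheel — a uniform hue shift.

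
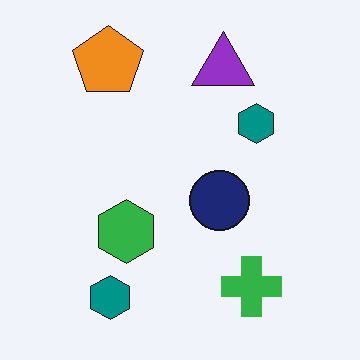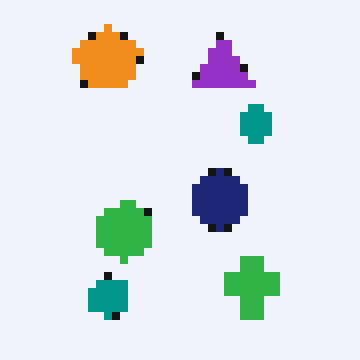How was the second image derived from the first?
This is the original image pixelated into visible square blocks.

Shapes are reduced to large square blocks; fine edges and outlines are lost — a downscale-then-upscale (mosaic) effect.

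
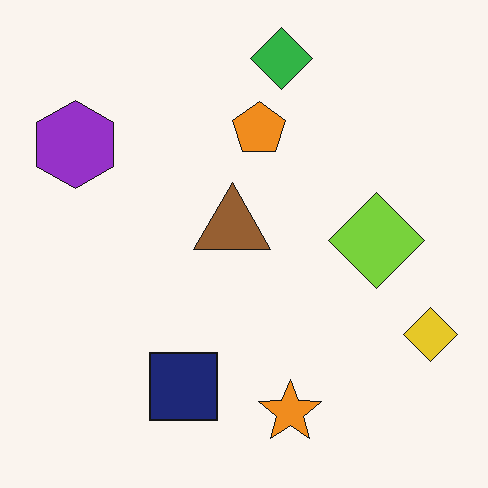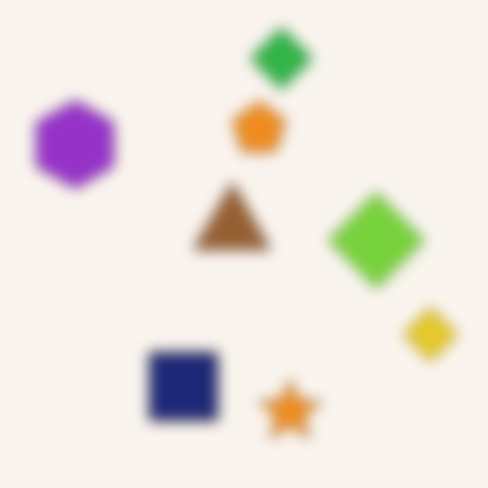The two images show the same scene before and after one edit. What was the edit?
The transformation is: heavily blurred.

Shape edges and outlines are uniformly softened across the whole image.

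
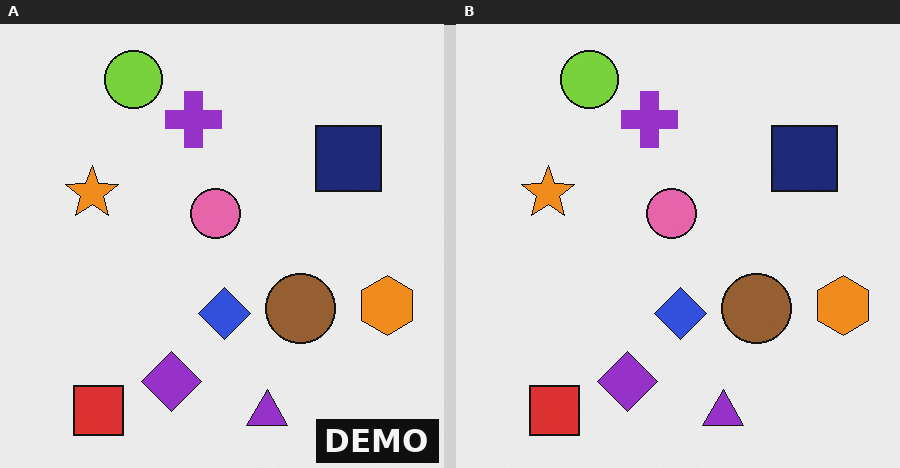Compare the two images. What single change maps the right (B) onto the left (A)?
The transformation is: watermarked with the text "DEMO" in the lower-right corner.

A dark label reading "DEMO" appears in the lower-right corner.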